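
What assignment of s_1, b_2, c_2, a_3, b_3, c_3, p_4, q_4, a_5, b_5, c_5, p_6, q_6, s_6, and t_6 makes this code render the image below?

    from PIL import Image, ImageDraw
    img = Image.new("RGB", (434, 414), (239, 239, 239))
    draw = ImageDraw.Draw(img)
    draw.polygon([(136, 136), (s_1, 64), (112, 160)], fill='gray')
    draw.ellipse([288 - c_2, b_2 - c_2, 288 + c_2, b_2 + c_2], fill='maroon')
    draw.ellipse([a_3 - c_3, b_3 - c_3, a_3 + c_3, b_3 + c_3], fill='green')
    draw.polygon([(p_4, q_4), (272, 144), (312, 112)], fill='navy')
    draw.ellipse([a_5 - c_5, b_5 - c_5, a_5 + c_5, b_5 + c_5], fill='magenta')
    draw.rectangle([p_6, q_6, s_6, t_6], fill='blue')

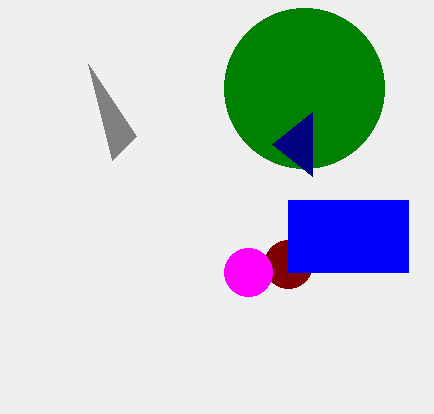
s_1 = 88
b_2 = 264
c_2 = 24
a_3 = 304
b_3 = 88
c_3 = 80
p_4 = 312
q_4 = 176
a_5 = 248
b_5 = 272
c_5 = 24
p_6 = 288
q_6 = 200
s_6 = 408
t_6 = 272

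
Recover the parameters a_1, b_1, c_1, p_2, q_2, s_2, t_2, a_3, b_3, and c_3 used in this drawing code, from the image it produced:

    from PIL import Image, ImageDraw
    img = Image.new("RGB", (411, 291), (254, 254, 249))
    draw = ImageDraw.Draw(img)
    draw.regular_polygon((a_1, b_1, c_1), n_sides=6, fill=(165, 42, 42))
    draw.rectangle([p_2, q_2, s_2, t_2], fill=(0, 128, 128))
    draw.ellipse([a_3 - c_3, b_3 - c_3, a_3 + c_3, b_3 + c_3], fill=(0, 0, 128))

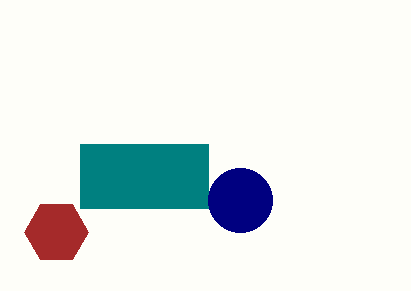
a_1 = 56, b_1 = 232, c_1 = 32, p_2 = 80, q_2 = 144, s_2 = 208, t_2 = 208, a_3 = 240, b_3 = 200, c_3 = 32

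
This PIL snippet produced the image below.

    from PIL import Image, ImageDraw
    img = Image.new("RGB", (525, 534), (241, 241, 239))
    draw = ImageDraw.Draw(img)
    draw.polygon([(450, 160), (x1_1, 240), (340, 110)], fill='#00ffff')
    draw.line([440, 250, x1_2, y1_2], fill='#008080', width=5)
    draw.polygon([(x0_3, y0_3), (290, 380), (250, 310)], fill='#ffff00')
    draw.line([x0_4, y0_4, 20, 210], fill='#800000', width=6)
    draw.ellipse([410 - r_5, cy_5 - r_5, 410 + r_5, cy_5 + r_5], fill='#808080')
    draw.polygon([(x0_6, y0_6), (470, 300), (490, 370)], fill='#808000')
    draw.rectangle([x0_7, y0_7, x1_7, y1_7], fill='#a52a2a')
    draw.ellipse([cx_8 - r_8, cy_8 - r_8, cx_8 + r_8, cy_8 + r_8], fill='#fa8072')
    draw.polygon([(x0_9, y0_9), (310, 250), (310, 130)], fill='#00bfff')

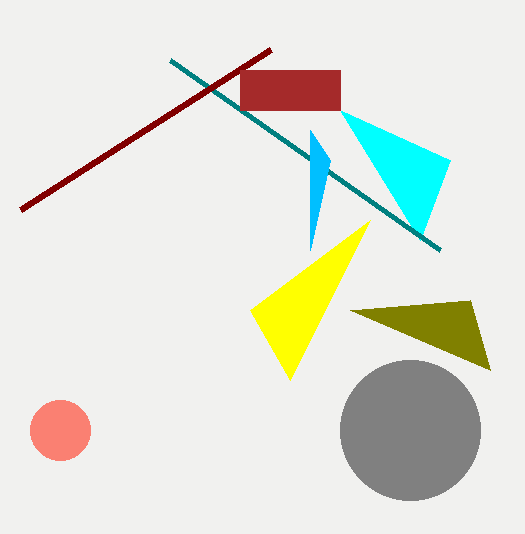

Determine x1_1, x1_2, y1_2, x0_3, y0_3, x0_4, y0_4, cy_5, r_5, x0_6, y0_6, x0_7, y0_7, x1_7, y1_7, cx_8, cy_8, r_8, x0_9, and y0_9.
x1_1 = 420, x1_2 = 170, y1_2 = 60, x0_3 = 370, y0_3 = 220, x0_4 = 270, y0_4 = 50, cy_5 = 430, r_5 = 70, x0_6 = 350, y0_6 = 310, x0_7 = 240, y0_7 = 70, x1_7 = 340, y1_7 = 110, cx_8 = 60, cy_8 = 430, r_8 = 30, x0_9 = 330, y0_9 = 160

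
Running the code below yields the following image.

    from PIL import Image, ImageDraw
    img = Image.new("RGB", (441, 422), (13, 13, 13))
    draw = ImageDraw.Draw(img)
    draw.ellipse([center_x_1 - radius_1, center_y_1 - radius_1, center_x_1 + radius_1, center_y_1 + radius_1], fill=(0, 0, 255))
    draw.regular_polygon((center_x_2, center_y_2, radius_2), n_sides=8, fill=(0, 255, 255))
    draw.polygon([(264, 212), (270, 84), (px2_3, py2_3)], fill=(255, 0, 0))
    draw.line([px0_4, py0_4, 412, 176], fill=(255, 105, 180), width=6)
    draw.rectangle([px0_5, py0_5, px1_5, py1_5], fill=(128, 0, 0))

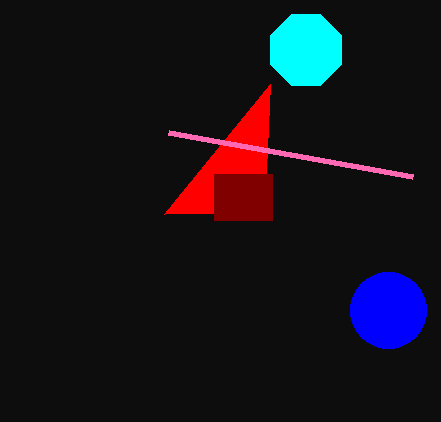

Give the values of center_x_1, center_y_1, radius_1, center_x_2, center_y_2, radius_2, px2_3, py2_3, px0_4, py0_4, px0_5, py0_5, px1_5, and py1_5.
center_x_1 = 388; center_y_1 = 310; radius_1 = 38; center_x_2 = 306; center_y_2 = 50; radius_2 = 38; px2_3 = 164; py2_3 = 214; px0_4 = 168; py0_4 = 132; px0_5 = 214; py0_5 = 174; px1_5 = 272; py1_5 = 220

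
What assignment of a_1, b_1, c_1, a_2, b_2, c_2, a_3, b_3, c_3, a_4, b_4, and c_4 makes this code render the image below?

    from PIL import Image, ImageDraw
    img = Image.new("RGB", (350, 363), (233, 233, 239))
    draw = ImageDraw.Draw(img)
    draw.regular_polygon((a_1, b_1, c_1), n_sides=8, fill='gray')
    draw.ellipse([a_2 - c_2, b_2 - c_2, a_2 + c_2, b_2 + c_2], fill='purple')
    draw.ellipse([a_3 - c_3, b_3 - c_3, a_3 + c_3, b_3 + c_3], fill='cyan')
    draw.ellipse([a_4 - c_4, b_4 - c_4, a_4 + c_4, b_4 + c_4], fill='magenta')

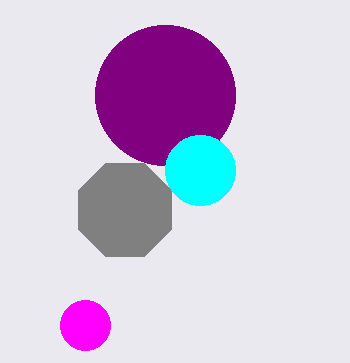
a_1 = 125; b_1 = 210; c_1 = 50; a_2 = 165; b_2 = 95; c_2 = 70; a_3 = 200; b_3 = 170; c_3 = 35; a_4 = 85; b_4 = 325; c_4 = 25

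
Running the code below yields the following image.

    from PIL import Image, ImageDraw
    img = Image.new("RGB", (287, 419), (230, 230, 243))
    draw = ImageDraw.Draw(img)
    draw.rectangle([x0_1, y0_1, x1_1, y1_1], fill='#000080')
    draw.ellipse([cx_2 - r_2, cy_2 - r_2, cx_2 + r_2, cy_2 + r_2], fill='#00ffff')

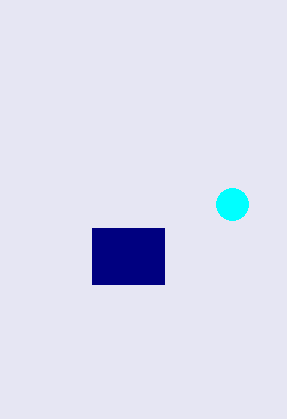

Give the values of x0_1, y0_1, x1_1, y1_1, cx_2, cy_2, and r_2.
x0_1 = 92
y0_1 = 228
x1_1 = 164
y1_1 = 284
cx_2 = 232
cy_2 = 204
r_2 = 16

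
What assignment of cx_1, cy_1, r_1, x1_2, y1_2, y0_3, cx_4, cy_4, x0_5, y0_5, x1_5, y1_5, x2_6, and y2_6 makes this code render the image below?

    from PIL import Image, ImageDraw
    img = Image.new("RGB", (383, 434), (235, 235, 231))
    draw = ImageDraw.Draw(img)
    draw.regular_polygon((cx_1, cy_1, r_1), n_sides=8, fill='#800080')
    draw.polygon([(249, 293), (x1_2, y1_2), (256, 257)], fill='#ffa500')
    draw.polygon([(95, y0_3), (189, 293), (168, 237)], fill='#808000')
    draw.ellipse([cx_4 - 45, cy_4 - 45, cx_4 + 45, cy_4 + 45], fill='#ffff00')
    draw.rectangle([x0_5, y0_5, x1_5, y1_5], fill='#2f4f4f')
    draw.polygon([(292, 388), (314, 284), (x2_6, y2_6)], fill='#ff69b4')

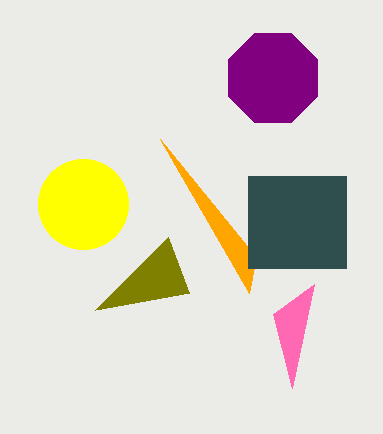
cx_1 = 273
cy_1 = 78
r_1 = 48
x1_2 = 160
y1_2 = 139
y0_3 = 310
cx_4 = 83
cy_4 = 204
x0_5 = 248
y0_5 = 176
x1_5 = 346
y1_5 = 268
x2_6 = 273
y2_6 = 314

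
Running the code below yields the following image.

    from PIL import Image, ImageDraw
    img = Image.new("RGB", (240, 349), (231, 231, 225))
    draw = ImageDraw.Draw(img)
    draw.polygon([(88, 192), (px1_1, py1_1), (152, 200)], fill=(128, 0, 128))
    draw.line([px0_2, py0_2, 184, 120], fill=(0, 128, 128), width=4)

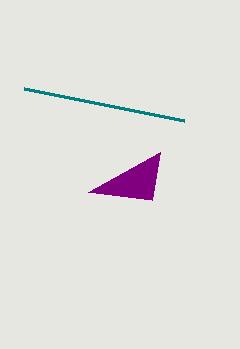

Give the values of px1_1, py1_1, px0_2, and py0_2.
px1_1 = 160
py1_1 = 152
px0_2 = 24
py0_2 = 88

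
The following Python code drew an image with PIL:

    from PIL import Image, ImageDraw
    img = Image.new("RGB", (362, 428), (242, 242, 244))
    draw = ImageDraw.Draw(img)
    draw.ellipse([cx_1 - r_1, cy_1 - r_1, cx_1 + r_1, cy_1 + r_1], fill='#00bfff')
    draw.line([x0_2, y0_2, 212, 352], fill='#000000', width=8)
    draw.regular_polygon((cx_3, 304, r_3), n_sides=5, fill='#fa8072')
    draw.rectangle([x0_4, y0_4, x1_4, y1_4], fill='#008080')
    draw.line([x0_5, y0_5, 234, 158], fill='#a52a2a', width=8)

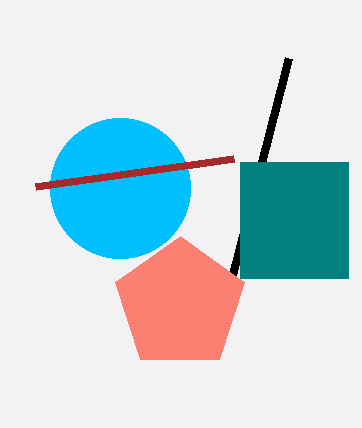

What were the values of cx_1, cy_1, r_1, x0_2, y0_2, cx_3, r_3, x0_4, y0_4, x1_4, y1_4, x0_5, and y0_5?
cx_1 = 120, cy_1 = 188, r_1 = 70, x0_2 = 288, y0_2 = 58, cx_3 = 180, r_3 = 68, x0_4 = 240, y0_4 = 162, x1_4 = 348, y1_4 = 278, x0_5 = 36, y0_5 = 186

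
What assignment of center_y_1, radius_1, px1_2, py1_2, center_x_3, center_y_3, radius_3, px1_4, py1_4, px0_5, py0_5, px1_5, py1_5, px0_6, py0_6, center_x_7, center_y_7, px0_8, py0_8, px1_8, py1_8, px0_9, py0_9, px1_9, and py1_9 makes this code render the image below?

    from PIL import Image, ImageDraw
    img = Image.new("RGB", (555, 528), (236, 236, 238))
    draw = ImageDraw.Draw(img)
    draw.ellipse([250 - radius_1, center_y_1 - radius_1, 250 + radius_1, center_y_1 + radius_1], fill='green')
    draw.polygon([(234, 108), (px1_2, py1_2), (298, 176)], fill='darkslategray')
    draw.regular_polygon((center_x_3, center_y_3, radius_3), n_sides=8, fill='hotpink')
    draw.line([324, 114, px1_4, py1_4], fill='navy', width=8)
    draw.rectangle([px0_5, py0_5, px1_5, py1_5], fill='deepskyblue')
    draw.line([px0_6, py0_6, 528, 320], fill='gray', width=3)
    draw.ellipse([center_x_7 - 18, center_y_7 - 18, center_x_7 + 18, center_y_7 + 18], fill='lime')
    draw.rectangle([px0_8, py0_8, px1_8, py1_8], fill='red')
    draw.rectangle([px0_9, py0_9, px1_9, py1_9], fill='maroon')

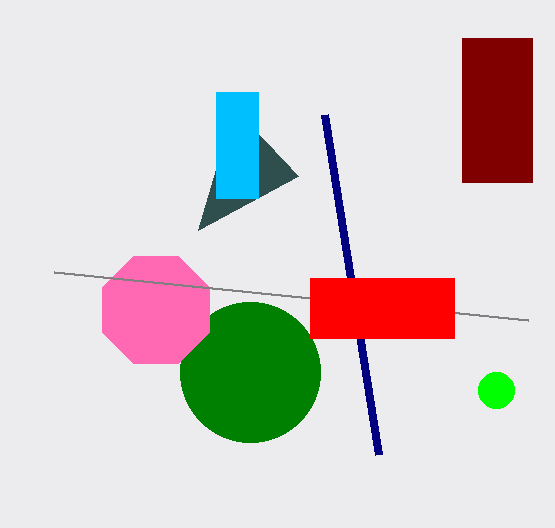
center_y_1 = 372; radius_1 = 70; px1_2 = 198; py1_2 = 230; center_x_3 = 156; center_y_3 = 310; radius_3 = 58; px1_4 = 378; py1_4 = 454; px0_5 = 216; py0_5 = 92; px1_5 = 258; py1_5 = 198; px0_6 = 54; py0_6 = 272; center_x_7 = 496; center_y_7 = 390; px0_8 = 310; py0_8 = 278; px1_8 = 454; py1_8 = 338; px0_9 = 462; py0_9 = 38; px1_9 = 532; py1_9 = 182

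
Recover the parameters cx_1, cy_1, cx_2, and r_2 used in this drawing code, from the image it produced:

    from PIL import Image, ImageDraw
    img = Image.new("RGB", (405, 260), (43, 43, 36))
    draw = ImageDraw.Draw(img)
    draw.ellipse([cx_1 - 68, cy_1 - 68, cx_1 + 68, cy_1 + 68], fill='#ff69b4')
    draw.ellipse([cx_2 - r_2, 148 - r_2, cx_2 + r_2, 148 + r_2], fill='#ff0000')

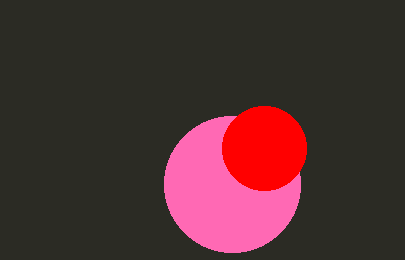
cx_1 = 232
cy_1 = 184
cx_2 = 264
r_2 = 42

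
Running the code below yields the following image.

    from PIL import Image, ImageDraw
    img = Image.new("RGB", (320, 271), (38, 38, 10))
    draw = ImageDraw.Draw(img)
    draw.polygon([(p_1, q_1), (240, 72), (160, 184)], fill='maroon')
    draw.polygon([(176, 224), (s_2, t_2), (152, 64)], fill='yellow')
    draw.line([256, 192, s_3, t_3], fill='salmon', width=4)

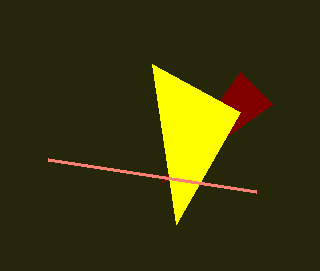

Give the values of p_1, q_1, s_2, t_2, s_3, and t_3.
p_1 = 272; q_1 = 104; s_2 = 240; t_2 = 112; s_3 = 48; t_3 = 160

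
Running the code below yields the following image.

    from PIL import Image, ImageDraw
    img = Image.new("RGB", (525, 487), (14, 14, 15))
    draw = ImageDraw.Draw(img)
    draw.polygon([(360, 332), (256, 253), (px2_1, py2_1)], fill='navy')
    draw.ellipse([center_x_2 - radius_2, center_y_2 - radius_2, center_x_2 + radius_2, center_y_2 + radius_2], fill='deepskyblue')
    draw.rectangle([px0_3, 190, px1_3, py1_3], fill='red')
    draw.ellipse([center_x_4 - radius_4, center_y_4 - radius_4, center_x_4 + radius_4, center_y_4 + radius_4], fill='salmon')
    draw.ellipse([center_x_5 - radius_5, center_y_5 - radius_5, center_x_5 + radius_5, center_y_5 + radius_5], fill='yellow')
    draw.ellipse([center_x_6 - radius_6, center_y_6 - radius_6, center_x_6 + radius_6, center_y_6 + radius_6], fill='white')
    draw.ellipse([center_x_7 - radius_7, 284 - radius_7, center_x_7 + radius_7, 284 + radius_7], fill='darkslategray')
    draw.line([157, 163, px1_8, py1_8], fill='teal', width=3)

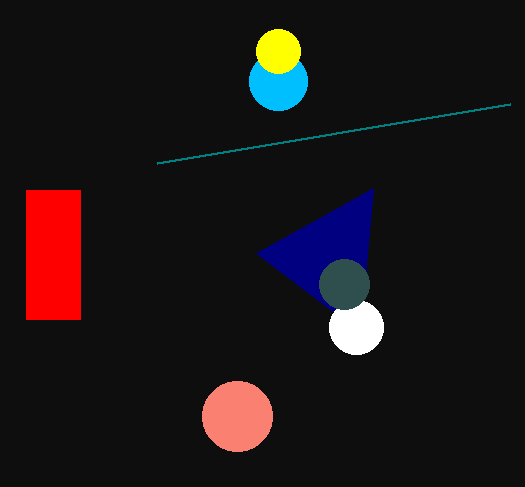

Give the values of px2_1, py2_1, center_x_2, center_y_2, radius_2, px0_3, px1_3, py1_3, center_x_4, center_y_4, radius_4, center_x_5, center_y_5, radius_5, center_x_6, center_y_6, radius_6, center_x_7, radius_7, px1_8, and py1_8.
px2_1 = 373; py2_1 = 188; center_x_2 = 278; center_y_2 = 81; radius_2 = 29; px0_3 = 26; px1_3 = 80; py1_3 = 319; center_x_4 = 237; center_y_4 = 416; radius_4 = 35; center_x_5 = 278; center_y_5 = 51; radius_5 = 22; center_x_6 = 356; center_y_6 = 327; radius_6 = 27; center_x_7 = 344; radius_7 = 25; px1_8 = 510; py1_8 = 104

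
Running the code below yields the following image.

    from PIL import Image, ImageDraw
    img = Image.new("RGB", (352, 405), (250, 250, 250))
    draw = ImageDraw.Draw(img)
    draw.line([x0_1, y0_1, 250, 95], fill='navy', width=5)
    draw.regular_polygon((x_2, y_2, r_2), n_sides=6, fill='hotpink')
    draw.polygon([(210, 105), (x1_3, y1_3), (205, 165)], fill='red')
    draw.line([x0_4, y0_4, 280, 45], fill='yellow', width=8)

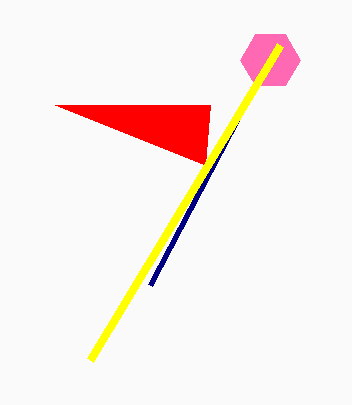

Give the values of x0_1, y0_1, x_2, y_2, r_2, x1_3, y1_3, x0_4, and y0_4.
x0_1 = 150; y0_1 = 285; x_2 = 270; y_2 = 60; r_2 = 30; x1_3 = 55; y1_3 = 105; x0_4 = 90; y0_4 = 360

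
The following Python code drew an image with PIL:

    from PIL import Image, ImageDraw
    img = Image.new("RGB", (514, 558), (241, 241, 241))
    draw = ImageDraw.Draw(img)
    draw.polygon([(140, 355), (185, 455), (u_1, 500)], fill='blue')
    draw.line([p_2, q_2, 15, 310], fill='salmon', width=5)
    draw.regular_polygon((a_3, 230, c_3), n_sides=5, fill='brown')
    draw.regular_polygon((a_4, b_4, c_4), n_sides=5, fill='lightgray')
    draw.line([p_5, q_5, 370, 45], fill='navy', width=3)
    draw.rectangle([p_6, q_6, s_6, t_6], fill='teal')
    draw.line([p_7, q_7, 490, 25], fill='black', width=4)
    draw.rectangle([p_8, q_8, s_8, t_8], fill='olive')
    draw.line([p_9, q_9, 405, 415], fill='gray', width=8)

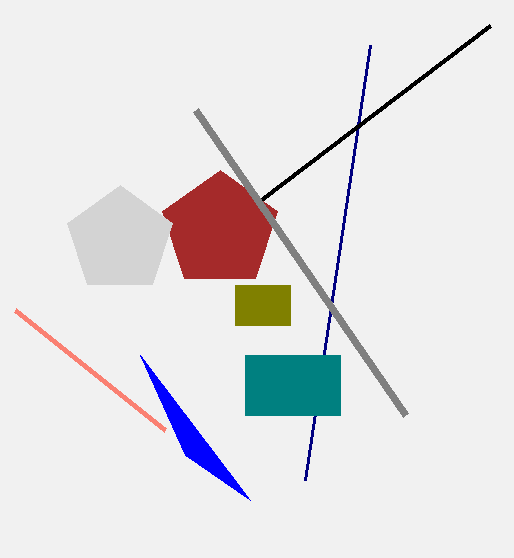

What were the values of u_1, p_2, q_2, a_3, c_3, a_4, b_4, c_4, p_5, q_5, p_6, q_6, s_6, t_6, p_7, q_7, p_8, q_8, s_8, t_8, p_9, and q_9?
u_1 = 250
p_2 = 165
q_2 = 430
a_3 = 220
c_3 = 60
a_4 = 120
b_4 = 240
c_4 = 55
p_5 = 305
q_5 = 480
p_6 = 245
q_6 = 355
s_6 = 340
t_6 = 415
p_7 = 260
q_7 = 200
p_8 = 235
q_8 = 285
s_8 = 290
t_8 = 325
p_9 = 195
q_9 = 110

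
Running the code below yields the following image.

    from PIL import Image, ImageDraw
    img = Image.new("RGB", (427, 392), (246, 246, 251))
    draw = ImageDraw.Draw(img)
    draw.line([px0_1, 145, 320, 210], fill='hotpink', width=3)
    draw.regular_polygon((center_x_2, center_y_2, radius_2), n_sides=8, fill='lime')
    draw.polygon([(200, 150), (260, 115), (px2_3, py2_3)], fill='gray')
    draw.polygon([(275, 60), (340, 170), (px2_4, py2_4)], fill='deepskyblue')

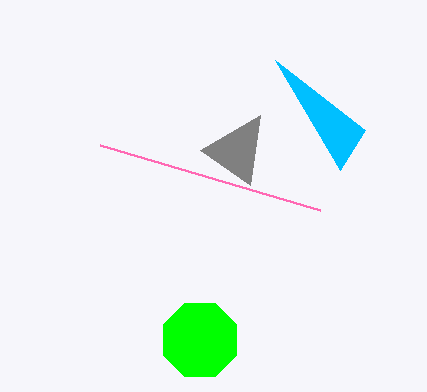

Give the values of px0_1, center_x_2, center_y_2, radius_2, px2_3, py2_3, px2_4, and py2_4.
px0_1 = 100, center_x_2 = 200, center_y_2 = 340, radius_2 = 40, px2_3 = 250, py2_3 = 185, px2_4 = 365, py2_4 = 130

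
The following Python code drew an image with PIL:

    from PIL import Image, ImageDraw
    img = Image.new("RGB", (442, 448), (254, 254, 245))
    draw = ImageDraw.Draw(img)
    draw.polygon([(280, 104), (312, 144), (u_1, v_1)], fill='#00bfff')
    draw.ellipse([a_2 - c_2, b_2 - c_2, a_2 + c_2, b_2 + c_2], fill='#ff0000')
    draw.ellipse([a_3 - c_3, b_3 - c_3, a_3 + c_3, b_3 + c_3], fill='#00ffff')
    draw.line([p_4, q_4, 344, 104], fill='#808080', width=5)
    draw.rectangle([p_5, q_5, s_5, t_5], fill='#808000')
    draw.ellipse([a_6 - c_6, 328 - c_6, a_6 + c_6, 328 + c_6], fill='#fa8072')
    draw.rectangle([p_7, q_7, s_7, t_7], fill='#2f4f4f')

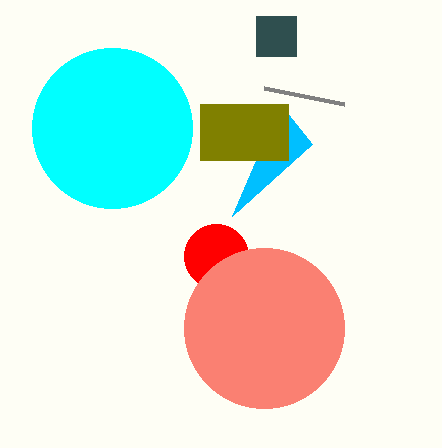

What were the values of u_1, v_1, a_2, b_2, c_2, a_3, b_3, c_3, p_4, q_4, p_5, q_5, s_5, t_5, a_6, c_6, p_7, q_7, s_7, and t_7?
u_1 = 232
v_1 = 216
a_2 = 216
b_2 = 256
c_2 = 32
a_3 = 112
b_3 = 128
c_3 = 80
p_4 = 264
q_4 = 88
p_5 = 200
q_5 = 104
s_5 = 288
t_5 = 160
a_6 = 264
c_6 = 80
p_7 = 256
q_7 = 16
s_7 = 296
t_7 = 56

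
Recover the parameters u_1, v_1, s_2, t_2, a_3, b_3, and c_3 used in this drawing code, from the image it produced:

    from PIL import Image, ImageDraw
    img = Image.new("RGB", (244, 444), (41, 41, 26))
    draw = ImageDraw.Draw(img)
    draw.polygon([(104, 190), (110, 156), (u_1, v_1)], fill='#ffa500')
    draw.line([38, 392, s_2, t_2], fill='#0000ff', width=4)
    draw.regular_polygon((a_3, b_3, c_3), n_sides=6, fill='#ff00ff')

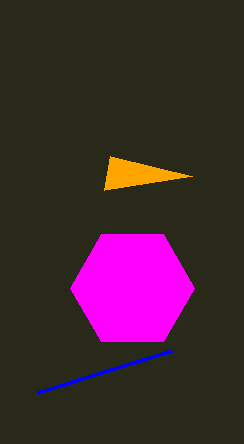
u_1 = 192
v_1 = 176
s_2 = 172
t_2 = 350
a_3 = 132
b_3 = 288
c_3 = 62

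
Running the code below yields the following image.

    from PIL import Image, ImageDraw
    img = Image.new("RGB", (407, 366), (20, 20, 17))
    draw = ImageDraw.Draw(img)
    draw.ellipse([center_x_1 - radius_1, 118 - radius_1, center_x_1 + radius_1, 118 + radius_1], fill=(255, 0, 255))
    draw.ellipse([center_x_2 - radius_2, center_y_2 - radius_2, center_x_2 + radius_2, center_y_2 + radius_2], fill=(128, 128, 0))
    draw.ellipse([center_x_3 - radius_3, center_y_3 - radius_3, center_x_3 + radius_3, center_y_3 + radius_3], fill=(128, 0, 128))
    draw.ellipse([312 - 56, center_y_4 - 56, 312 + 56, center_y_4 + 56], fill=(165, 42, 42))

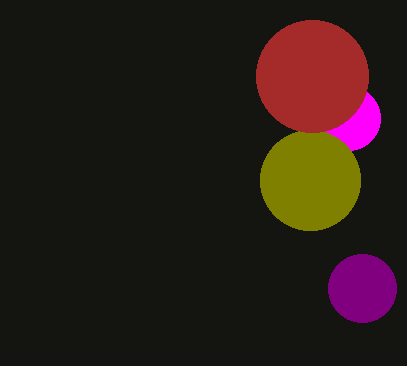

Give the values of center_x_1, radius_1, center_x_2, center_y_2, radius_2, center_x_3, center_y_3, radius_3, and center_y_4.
center_x_1 = 348, radius_1 = 32, center_x_2 = 310, center_y_2 = 180, radius_2 = 50, center_x_3 = 362, center_y_3 = 288, radius_3 = 34, center_y_4 = 76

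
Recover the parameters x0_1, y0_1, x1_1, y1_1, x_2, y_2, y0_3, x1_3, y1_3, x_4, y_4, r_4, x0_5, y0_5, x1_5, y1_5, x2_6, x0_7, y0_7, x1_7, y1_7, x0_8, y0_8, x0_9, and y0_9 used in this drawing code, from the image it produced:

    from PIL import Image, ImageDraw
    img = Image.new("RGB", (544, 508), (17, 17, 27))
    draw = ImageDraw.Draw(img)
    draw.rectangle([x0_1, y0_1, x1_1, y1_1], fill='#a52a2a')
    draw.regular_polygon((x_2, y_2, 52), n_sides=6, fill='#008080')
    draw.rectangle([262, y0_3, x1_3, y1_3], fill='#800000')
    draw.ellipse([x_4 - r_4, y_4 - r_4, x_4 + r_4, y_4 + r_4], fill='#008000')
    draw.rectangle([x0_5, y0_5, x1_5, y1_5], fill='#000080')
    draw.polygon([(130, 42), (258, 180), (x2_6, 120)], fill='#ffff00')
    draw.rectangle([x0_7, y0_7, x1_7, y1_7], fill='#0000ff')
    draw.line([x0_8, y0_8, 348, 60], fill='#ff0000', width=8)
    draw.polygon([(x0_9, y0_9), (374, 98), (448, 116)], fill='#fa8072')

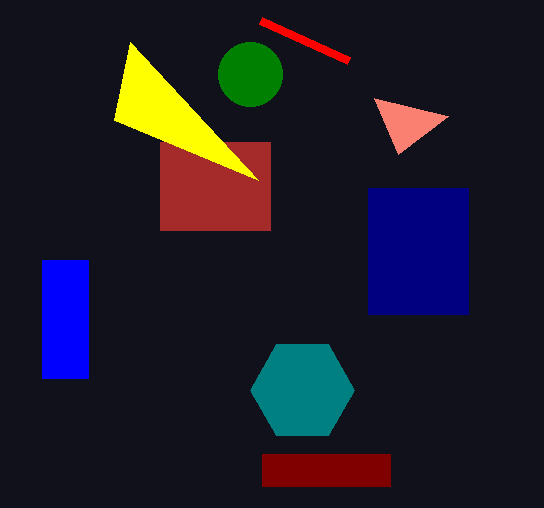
x0_1 = 160
y0_1 = 142
x1_1 = 270
y1_1 = 230
x_2 = 302
y_2 = 390
y0_3 = 454
x1_3 = 390
y1_3 = 486
x_4 = 250
y_4 = 74
r_4 = 32
x0_5 = 368
y0_5 = 188
x1_5 = 468
y1_5 = 314
x2_6 = 114
x0_7 = 42
y0_7 = 260
x1_7 = 88
y1_7 = 378
x0_8 = 260
y0_8 = 20
x0_9 = 398
y0_9 = 154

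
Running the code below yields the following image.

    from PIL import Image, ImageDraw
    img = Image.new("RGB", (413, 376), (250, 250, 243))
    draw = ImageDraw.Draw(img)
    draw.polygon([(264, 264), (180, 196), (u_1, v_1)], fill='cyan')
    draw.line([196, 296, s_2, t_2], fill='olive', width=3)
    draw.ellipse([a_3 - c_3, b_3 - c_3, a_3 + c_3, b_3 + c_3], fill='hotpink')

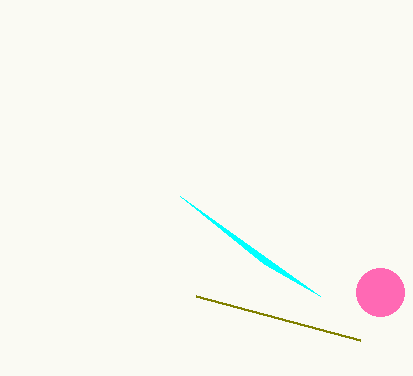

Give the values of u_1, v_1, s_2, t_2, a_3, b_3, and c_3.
u_1 = 320; v_1 = 296; s_2 = 360; t_2 = 340; a_3 = 380; b_3 = 292; c_3 = 24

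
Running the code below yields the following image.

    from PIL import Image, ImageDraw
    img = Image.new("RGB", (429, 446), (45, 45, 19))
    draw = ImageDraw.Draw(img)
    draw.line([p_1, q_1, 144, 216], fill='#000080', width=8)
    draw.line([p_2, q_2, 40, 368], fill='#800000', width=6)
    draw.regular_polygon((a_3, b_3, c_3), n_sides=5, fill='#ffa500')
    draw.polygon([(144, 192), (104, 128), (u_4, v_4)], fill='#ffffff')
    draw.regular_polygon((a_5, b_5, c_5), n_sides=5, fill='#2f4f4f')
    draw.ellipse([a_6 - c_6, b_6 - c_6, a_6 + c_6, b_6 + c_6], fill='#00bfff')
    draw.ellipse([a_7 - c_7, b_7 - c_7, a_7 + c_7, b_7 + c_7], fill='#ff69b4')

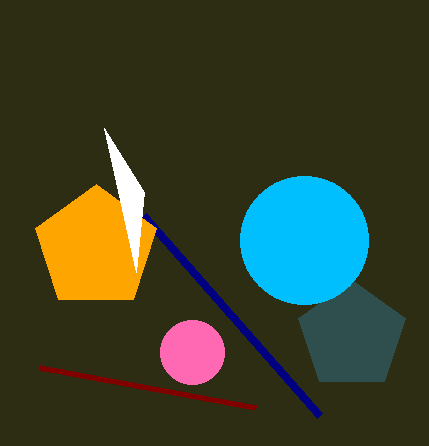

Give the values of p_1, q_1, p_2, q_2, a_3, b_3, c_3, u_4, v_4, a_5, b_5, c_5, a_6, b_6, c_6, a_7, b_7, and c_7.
p_1 = 320, q_1 = 416, p_2 = 256, q_2 = 408, a_3 = 96, b_3 = 248, c_3 = 64, u_4 = 136, v_4 = 272, a_5 = 352, b_5 = 336, c_5 = 56, a_6 = 304, b_6 = 240, c_6 = 64, a_7 = 192, b_7 = 352, c_7 = 32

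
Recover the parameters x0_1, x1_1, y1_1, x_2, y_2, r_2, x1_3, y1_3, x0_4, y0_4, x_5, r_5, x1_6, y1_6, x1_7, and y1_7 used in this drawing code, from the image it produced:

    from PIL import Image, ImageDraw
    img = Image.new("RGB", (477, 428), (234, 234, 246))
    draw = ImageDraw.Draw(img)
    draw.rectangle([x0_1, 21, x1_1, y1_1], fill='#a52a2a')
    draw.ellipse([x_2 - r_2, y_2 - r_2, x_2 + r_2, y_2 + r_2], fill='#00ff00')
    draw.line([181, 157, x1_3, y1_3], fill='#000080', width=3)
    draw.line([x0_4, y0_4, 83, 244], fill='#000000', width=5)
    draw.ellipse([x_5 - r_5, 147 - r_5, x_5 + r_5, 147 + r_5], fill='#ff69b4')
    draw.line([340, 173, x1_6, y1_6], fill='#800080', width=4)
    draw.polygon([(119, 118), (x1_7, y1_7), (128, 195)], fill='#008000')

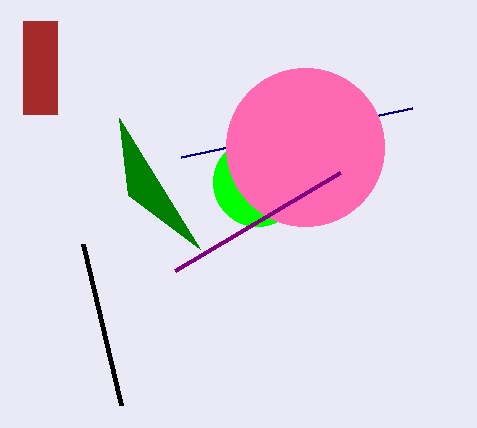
x0_1 = 23
x1_1 = 57
y1_1 = 114
x_2 = 257
y_2 = 182
r_2 = 44
x1_3 = 412
y1_3 = 108
x0_4 = 121
y0_4 = 405
x_5 = 305
r_5 = 79
x1_6 = 175
y1_6 = 271
x1_7 = 200
y1_7 = 249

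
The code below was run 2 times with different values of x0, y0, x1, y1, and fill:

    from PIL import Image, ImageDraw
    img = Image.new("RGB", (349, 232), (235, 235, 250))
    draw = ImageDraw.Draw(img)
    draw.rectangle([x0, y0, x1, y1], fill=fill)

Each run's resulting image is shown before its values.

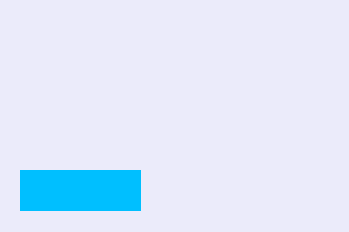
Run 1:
x0 = 20, y0 = 170, x1 = 140, y1 = 210, fill = 'deepskyblue'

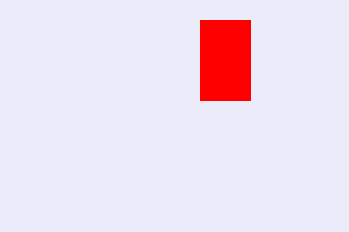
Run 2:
x0 = 200; y0 = 20; x1 = 250; y1 = 100; fill = 'red'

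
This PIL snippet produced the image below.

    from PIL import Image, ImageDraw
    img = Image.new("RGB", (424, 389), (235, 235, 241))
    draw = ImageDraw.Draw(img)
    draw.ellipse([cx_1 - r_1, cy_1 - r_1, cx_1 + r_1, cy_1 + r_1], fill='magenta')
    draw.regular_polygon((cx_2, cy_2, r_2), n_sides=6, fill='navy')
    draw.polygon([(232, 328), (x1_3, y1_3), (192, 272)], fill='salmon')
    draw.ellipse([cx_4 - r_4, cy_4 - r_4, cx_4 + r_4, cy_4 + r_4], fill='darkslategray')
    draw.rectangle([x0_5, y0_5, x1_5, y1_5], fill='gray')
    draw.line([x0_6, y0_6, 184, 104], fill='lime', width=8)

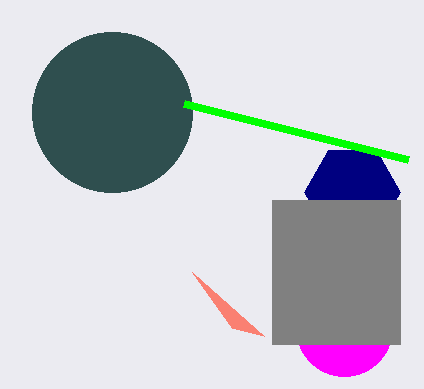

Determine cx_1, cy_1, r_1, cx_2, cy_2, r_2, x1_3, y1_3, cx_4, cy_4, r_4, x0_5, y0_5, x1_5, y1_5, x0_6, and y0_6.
cx_1 = 344
cy_1 = 328
r_1 = 48
cx_2 = 352
cy_2 = 192
r_2 = 48
x1_3 = 264
y1_3 = 336
cx_4 = 112
cy_4 = 112
r_4 = 80
x0_5 = 272
y0_5 = 200
x1_5 = 400
y1_5 = 344
x0_6 = 408
y0_6 = 160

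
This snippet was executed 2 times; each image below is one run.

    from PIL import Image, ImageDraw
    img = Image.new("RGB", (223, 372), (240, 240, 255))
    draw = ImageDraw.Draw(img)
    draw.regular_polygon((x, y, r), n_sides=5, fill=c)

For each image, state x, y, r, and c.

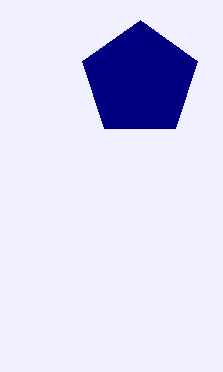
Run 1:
x = 140, y = 80, r = 60, c = 'navy'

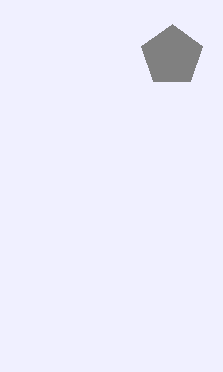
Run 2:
x = 172; y = 56; r = 32; c = 'gray'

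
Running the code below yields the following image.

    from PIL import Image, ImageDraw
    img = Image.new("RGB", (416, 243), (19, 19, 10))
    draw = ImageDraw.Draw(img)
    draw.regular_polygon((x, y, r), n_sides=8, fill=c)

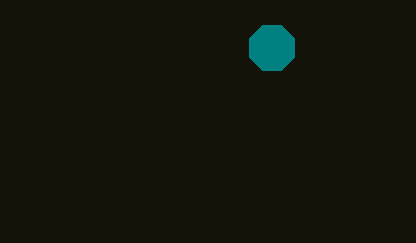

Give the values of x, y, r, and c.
x = 272, y = 48, r = 24, c = 'teal'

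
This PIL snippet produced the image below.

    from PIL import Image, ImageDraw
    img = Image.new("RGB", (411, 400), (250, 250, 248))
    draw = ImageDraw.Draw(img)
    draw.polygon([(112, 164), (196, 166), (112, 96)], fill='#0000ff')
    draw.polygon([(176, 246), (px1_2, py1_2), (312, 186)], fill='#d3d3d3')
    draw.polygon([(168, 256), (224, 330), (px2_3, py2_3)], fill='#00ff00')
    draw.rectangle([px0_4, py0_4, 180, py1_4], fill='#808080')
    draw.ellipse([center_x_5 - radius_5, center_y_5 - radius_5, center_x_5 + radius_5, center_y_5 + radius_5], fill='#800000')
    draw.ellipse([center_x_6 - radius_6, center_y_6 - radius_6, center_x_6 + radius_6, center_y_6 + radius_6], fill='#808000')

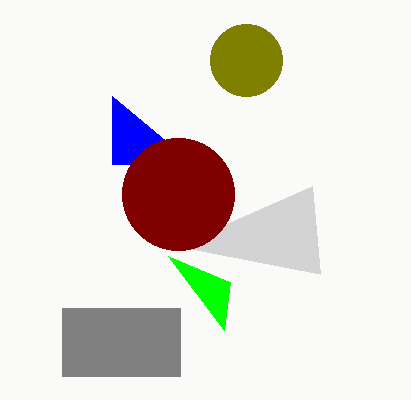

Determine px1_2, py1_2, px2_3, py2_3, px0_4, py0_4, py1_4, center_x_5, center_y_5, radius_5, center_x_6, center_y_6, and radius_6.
px1_2 = 320, py1_2 = 274, px2_3 = 230, py2_3 = 282, px0_4 = 62, py0_4 = 308, py1_4 = 376, center_x_5 = 178, center_y_5 = 194, radius_5 = 56, center_x_6 = 246, center_y_6 = 60, radius_6 = 36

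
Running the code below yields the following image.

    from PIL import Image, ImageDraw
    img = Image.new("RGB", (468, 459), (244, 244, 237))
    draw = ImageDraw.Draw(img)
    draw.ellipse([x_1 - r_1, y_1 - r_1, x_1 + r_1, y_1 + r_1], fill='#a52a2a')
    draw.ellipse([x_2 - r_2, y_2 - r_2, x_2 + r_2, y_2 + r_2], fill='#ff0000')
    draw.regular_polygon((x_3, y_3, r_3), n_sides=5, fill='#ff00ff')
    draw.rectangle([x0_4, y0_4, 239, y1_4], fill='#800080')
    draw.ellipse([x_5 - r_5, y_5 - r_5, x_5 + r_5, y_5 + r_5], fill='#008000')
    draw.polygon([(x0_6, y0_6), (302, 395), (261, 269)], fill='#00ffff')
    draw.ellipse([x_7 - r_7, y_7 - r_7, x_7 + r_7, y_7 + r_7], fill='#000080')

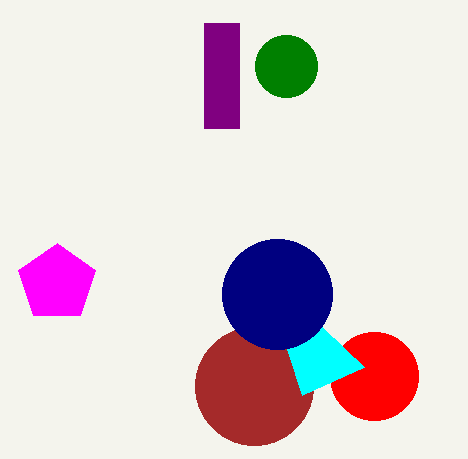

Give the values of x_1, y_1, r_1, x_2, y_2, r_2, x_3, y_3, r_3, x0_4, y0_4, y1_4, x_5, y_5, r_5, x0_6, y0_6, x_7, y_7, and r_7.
x_1 = 254
y_1 = 386
r_1 = 59
x_2 = 374
y_2 = 376
r_2 = 44
x_3 = 57
y_3 = 283
r_3 = 40
x0_4 = 204
y0_4 = 23
y1_4 = 128
x_5 = 286
y_5 = 66
r_5 = 31
x0_6 = 364
y0_6 = 367
x_7 = 277
y_7 = 294
r_7 = 55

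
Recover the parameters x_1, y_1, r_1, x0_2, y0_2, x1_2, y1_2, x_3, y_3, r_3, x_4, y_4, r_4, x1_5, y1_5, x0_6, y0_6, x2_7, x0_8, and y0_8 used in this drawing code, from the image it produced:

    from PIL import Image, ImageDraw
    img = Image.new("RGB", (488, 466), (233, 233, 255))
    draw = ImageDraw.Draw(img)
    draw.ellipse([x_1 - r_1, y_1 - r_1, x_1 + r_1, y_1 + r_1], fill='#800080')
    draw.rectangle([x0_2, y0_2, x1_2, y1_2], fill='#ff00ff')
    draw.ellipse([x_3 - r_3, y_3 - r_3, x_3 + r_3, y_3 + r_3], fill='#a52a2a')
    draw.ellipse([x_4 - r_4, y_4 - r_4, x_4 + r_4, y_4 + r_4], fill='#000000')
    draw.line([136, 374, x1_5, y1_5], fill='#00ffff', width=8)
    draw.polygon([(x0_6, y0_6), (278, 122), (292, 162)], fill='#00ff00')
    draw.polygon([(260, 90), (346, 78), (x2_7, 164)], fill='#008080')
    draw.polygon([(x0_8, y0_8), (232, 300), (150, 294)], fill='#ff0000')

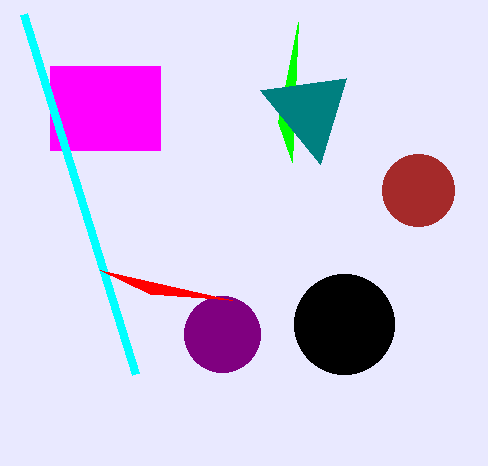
x_1 = 222; y_1 = 334; r_1 = 38; x0_2 = 50; y0_2 = 66; x1_2 = 160; y1_2 = 150; x_3 = 418; y_3 = 190; r_3 = 36; x_4 = 344; y_4 = 324; r_4 = 50; x1_5 = 24; y1_5 = 14; x0_6 = 298; y0_6 = 22; x2_7 = 320; x0_8 = 100; y0_8 = 270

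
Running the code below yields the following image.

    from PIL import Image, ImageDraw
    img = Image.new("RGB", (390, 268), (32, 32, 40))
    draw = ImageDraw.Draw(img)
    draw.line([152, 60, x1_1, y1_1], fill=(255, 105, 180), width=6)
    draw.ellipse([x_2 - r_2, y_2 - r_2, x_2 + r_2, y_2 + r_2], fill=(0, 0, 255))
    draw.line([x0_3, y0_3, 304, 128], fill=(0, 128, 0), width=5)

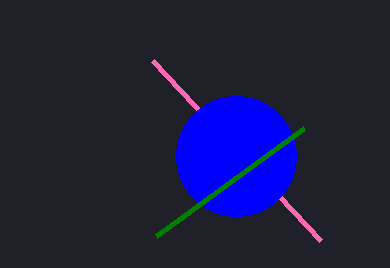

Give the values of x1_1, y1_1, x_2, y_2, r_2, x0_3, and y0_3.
x1_1 = 320, y1_1 = 240, x_2 = 236, y_2 = 156, r_2 = 60, x0_3 = 156, y0_3 = 236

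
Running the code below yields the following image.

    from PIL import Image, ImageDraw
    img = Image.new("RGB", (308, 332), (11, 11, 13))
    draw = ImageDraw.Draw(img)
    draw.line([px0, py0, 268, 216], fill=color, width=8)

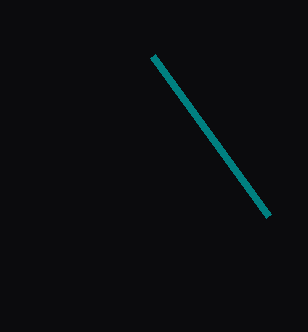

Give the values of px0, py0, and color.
px0 = 152; py0 = 56; color = 'teal'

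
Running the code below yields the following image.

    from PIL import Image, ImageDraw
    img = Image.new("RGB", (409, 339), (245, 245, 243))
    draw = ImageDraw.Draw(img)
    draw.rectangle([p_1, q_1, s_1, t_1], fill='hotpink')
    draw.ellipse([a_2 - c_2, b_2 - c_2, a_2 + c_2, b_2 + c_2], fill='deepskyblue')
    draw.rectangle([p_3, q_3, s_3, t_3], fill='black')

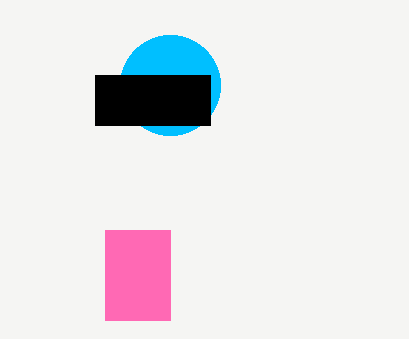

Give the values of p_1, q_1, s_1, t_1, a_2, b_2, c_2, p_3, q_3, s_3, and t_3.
p_1 = 105; q_1 = 230; s_1 = 170; t_1 = 320; a_2 = 170; b_2 = 85; c_2 = 50; p_3 = 95; q_3 = 75; s_3 = 210; t_3 = 125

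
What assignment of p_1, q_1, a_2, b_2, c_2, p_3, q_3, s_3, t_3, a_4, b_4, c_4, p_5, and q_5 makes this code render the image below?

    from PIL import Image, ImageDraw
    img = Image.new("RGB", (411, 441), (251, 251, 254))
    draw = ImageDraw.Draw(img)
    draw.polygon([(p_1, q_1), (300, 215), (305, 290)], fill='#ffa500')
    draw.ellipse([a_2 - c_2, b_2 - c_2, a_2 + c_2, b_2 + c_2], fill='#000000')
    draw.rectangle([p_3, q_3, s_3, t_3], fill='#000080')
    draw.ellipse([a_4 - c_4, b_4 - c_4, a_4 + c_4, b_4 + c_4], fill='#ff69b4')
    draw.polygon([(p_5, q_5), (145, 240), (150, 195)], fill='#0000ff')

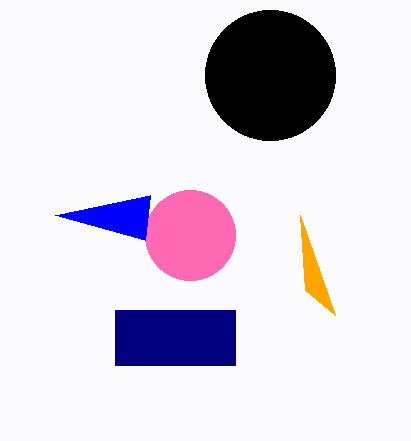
p_1 = 335
q_1 = 315
a_2 = 270
b_2 = 75
c_2 = 65
p_3 = 115
q_3 = 310
s_3 = 235
t_3 = 365
a_4 = 190
b_4 = 235
c_4 = 45
p_5 = 55
q_5 = 215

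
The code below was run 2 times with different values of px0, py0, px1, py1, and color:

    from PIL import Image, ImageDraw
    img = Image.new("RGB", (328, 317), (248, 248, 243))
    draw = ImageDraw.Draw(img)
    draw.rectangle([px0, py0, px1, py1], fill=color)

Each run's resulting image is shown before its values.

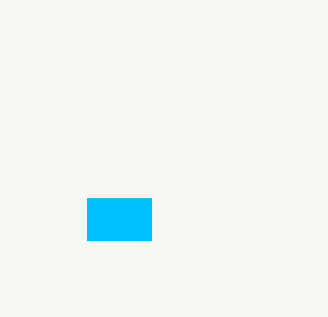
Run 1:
px0 = 87; py0 = 198; px1 = 151; py1 = 240; color = 'deepskyblue'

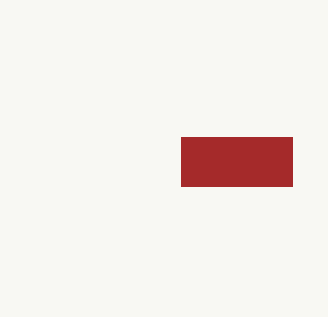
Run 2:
px0 = 181, py0 = 137, px1 = 292, py1 = 186, color = 'brown'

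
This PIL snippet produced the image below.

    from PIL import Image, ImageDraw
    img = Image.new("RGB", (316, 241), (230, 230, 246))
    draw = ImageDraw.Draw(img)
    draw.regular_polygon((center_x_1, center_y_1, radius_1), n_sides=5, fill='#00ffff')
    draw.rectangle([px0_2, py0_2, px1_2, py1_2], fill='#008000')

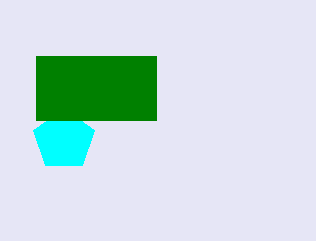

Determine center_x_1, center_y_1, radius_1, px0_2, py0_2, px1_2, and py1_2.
center_x_1 = 64
center_y_1 = 140
radius_1 = 32
px0_2 = 36
py0_2 = 56
px1_2 = 156
py1_2 = 120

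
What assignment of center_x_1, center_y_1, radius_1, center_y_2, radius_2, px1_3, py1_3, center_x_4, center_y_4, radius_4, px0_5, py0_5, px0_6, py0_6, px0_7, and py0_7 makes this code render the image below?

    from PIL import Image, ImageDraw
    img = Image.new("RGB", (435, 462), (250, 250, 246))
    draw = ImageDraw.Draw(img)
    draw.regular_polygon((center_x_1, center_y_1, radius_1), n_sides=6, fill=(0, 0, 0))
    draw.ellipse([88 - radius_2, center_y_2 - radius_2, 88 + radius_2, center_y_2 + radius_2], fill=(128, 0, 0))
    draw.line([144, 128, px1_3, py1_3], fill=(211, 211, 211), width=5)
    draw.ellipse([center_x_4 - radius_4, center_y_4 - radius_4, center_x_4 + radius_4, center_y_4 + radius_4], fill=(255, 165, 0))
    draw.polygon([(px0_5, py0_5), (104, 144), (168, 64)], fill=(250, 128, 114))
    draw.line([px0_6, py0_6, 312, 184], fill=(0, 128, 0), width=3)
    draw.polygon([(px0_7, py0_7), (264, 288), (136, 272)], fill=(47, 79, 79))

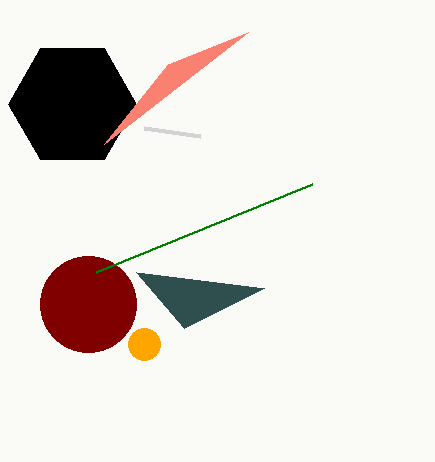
center_x_1 = 72
center_y_1 = 104
radius_1 = 64
center_y_2 = 304
radius_2 = 48
px1_3 = 200
py1_3 = 136
center_x_4 = 144
center_y_4 = 344
radius_4 = 16
px0_5 = 248
py0_5 = 32
px0_6 = 96
py0_6 = 272
px0_7 = 184
py0_7 = 328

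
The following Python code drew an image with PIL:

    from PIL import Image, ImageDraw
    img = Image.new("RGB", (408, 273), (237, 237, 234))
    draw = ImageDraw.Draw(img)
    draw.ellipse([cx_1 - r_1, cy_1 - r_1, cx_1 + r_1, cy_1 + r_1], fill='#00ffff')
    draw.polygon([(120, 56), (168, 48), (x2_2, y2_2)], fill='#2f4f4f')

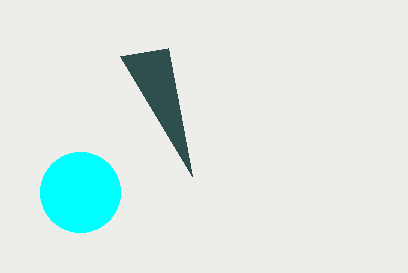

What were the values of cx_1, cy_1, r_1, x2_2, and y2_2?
cx_1 = 80, cy_1 = 192, r_1 = 40, x2_2 = 192, y2_2 = 176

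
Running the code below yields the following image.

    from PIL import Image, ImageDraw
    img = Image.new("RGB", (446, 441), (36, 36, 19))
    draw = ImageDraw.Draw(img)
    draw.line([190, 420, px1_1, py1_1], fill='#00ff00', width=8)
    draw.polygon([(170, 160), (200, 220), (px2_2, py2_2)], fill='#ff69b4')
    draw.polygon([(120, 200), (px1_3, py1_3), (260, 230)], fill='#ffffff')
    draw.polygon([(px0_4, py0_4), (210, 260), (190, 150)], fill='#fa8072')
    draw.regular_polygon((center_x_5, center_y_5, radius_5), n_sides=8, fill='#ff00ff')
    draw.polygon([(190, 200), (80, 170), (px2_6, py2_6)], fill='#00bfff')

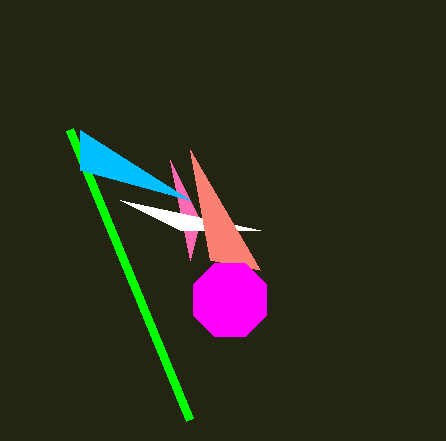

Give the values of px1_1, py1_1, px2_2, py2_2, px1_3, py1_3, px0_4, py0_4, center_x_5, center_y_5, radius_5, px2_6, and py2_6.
px1_1 = 70; py1_1 = 130; px2_2 = 190; py2_2 = 260; px1_3 = 180; py1_3 = 230; px0_4 = 260; py0_4 = 270; center_x_5 = 230; center_y_5 = 300; radius_5 = 40; px2_6 = 80; py2_6 = 130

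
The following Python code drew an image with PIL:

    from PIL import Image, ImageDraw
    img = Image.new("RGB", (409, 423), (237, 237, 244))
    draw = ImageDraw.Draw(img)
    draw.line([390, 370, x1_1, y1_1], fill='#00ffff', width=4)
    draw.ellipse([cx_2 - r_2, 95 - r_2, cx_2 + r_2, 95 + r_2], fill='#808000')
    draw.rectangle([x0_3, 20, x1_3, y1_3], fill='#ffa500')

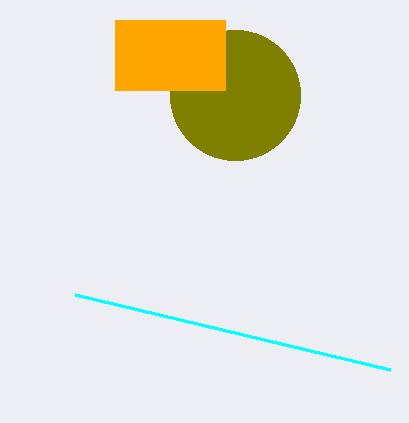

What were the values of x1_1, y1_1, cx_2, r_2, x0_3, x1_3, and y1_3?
x1_1 = 75
y1_1 = 295
cx_2 = 235
r_2 = 65
x0_3 = 115
x1_3 = 225
y1_3 = 90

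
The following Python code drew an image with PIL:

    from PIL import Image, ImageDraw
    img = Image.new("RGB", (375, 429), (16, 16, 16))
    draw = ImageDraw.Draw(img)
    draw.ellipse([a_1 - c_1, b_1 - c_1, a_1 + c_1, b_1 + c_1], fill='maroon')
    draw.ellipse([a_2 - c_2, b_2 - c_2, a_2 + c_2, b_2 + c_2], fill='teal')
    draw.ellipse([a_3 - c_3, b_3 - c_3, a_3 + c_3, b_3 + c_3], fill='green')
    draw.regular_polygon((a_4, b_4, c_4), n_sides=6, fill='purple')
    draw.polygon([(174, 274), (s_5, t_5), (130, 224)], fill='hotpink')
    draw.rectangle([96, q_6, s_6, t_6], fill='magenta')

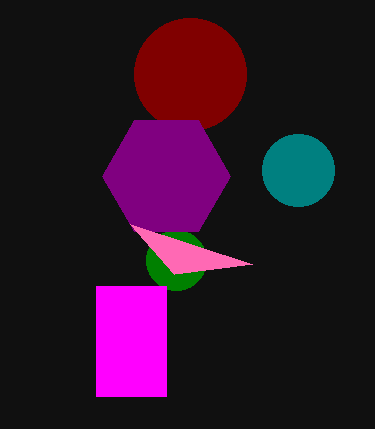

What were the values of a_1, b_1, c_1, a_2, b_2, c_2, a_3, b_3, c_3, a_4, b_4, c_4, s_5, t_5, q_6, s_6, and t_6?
a_1 = 190
b_1 = 74
c_1 = 56
a_2 = 298
b_2 = 170
c_2 = 36
a_3 = 176
b_3 = 260
c_3 = 30
a_4 = 166
b_4 = 176
c_4 = 64
s_5 = 252
t_5 = 264
q_6 = 286
s_6 = 166
t_6 = 396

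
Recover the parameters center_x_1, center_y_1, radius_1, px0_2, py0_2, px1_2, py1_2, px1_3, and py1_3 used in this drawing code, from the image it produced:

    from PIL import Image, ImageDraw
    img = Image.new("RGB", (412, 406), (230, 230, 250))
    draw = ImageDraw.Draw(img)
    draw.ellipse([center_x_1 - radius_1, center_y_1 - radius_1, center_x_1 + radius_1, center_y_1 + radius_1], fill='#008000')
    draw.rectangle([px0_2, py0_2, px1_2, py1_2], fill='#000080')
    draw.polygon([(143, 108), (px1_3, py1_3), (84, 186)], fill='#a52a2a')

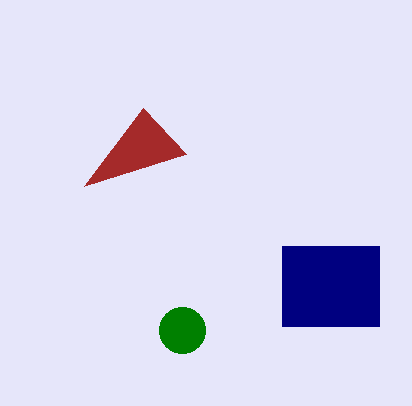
center_x_1 = 182; center_y_1 = 330; radius_1 = 23; px0_2 = 282; py0_2 = 246; px1_2 = 379; py1_2 = 326; px1_3 = 186; py1_3 = 154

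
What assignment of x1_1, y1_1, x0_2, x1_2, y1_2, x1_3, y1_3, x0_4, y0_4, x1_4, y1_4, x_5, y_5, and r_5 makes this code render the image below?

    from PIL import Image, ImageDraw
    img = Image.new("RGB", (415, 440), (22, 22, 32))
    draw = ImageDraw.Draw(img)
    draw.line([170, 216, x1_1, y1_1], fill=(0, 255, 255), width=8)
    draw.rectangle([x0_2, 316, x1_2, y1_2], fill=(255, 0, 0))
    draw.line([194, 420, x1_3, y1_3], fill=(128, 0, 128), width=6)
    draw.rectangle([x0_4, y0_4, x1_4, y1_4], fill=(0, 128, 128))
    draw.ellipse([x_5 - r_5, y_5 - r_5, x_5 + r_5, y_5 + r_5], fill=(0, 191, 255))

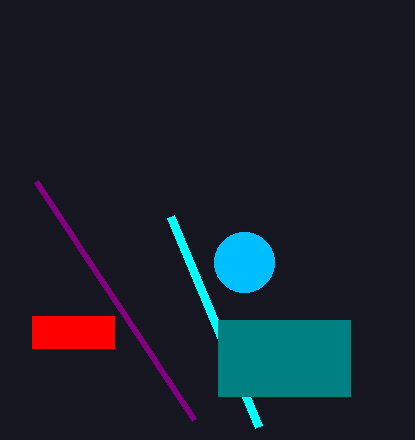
x1_1 = 258, y1_1 = 426, x0_2 = 32, x1_2 = 114, y1_2 = 348, x1_3 = 36, y1_3 = 182, x0_4 = 218, y0_4 = 320, x1_4 = 350, y1_4 = 396, x_5 = 244, y_5 = 262, r_5 = 30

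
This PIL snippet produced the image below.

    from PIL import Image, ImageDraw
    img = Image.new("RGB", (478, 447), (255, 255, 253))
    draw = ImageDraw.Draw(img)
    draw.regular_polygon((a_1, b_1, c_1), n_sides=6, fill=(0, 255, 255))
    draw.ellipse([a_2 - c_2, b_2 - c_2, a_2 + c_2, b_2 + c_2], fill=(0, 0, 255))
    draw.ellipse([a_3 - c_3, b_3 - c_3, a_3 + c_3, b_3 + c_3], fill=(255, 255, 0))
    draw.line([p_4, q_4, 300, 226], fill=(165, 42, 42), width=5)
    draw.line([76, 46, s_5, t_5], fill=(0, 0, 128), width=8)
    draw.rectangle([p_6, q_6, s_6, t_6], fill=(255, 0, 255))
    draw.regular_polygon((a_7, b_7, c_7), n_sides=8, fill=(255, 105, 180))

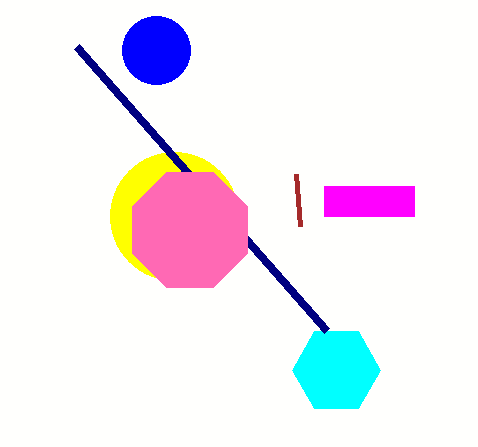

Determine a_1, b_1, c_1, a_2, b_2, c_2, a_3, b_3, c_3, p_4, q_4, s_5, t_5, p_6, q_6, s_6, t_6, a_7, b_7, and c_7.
a_1 = 336
b_1 = 370
c_1 = 44
a_2 = 156
b_2 = 50
c_2 = 34
a_3 = 174
b_3 = 216
c_3 = 64
p_4 = 296
q_4 = 174
s_5 = 326
t_5 = 330
p_6 = 324
q_6 = 186
s_6 = 414
t_6 = 216
a_7 = 190
b_7 = 230
c_7 = 62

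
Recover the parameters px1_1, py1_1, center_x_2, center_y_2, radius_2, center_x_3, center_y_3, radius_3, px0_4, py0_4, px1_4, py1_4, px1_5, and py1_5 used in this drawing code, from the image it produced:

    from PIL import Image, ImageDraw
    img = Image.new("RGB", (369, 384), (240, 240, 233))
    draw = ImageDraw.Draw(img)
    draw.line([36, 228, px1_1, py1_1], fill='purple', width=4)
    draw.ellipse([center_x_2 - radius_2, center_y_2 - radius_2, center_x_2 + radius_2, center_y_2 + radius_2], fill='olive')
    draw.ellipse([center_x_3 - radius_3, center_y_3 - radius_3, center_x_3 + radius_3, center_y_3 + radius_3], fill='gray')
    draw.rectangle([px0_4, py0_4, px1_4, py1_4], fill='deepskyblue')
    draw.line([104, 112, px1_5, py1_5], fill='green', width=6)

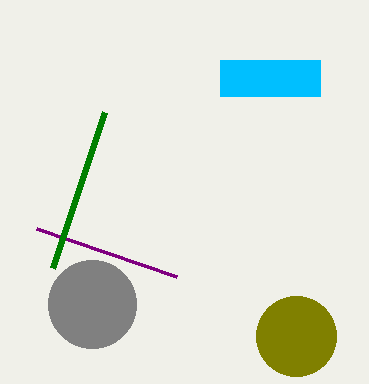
px1_1 = 176; py1_1 = 276; center_x_2 = 296; center_y_2 = 336; radius_2 = 40; center_x_3 = 92; center_y_3 = 304; radius_3 = 44; px0_4 = 220; py0_4 = 60; px1_4 = 320; py1_4 = 96; px1_5 = 52; py1_5 = 268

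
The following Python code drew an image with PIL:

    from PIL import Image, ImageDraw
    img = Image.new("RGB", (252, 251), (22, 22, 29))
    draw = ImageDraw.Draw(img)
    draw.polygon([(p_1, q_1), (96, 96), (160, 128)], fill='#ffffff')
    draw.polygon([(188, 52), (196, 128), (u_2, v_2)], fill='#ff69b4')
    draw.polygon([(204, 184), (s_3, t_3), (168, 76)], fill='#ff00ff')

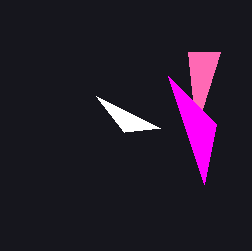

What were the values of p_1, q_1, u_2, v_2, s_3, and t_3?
p_1 = 124
q_1 = 132
u_2 = 220
v_2 = 52
s_3 = 216
t_3 = 124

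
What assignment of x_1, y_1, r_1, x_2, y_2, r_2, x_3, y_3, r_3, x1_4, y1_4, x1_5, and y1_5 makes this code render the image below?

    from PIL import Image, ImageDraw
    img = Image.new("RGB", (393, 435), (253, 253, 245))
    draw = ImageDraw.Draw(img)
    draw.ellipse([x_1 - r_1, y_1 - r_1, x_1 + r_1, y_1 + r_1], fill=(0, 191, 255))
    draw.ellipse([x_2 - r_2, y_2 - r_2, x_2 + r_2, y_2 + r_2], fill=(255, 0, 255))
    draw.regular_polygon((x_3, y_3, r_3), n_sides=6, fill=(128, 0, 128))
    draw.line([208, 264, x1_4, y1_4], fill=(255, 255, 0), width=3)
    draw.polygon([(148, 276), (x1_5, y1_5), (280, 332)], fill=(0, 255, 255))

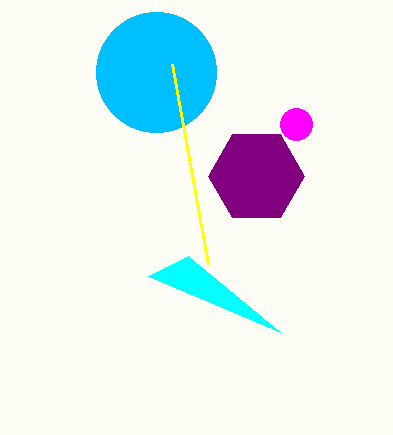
x_1 = 156; y_1 = 72; r_1 = 60; x_2 = 296; y_2 = 124; r_2 = 16; x_3 = 256; y_3 = 176; r_3 = 48; x1_4 = 172; y1_4 = 64; x1_5 = 188; y1_5 = 256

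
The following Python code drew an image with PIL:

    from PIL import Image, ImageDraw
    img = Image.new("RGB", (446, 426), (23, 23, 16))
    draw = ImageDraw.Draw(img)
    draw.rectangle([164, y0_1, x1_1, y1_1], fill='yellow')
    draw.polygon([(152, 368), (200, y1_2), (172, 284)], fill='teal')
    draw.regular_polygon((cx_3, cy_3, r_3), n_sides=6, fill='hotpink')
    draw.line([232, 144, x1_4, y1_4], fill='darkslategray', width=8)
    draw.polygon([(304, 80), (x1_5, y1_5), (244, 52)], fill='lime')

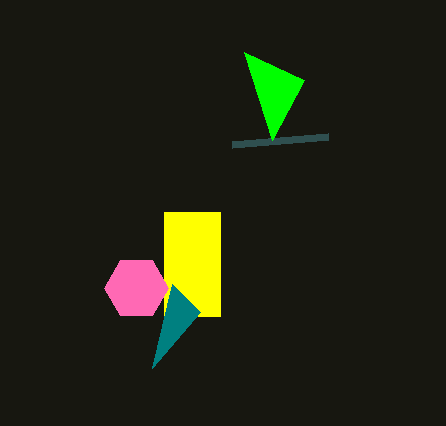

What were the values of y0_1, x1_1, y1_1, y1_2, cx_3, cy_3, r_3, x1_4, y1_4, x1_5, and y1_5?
y0_1 = 212, x1_1 = 220, y1_1 = 316, y1_2 = 312, cx_3 = 136, cy_3 = 288, r_3 = 32, x1_4 = 328, y1_4 = 136, x1_5 = 272, y1_5 = 140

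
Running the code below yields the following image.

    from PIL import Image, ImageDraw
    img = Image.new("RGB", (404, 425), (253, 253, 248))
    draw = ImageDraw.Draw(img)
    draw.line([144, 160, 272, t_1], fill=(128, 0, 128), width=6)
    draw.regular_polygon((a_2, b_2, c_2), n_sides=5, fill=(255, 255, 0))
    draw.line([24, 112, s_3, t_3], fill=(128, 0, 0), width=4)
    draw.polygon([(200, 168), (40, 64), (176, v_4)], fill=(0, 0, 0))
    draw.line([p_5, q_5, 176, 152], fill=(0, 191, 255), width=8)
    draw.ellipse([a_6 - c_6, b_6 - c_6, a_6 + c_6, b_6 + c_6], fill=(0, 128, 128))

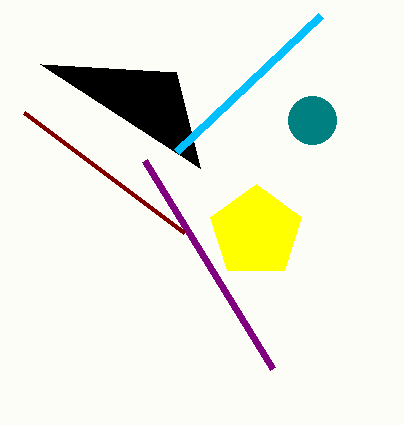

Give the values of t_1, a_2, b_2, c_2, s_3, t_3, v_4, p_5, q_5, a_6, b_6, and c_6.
t_1 = 368; a_2 = 256; b_2 = 232; c_2 = 48; s_3 = 184; t_3 = 232; v_4 = 72; p_5 = 320; q_5 = 16; a_6 = 312; b_6 = 120; c_6 = 24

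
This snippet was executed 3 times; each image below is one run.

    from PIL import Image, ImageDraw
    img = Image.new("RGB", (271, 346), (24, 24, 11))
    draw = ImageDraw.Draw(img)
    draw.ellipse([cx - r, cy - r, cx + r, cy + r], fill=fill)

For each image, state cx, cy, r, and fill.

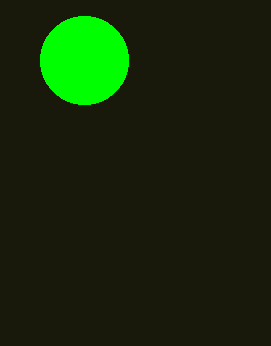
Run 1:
cx = 84; cy = 60; r = 44; fill = 'lime'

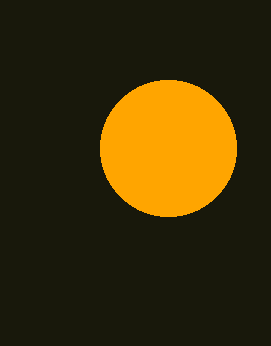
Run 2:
cx = 168, cy = 148, r = 68, fill = 'orange'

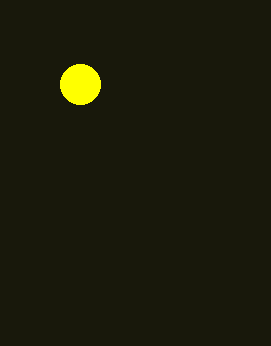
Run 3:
cx = 80; cy = 84; r = 20; fill = 'yellow'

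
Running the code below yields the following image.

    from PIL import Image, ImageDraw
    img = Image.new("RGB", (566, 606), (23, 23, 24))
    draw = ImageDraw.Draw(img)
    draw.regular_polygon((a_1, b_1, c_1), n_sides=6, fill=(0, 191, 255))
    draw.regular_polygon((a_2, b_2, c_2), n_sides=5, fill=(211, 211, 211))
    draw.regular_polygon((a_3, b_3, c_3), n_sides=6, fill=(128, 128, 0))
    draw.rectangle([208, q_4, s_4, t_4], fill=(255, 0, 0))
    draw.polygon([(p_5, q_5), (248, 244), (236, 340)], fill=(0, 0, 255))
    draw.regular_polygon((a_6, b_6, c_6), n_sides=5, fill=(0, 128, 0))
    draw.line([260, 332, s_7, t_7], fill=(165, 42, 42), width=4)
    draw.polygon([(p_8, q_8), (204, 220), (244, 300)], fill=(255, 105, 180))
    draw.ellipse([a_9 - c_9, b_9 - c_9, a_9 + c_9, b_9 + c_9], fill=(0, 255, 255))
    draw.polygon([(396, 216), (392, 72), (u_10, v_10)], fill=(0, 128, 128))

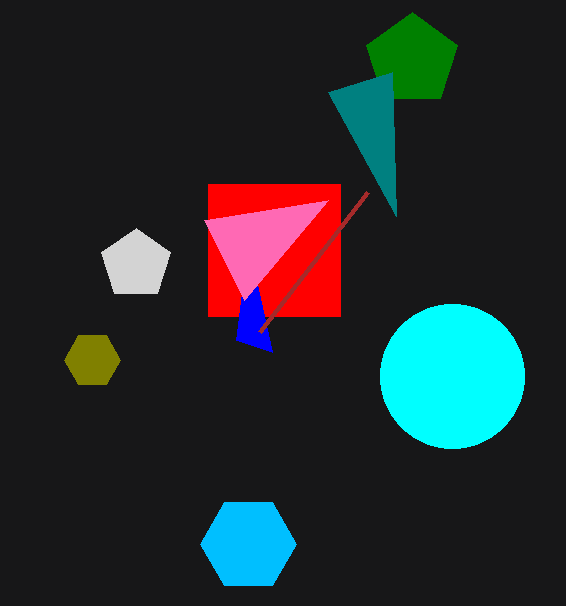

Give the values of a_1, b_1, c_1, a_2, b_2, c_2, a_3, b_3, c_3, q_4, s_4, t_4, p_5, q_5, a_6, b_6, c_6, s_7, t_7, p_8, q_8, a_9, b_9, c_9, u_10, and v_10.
a_1 = 248, b_1 = 544, c_1 = 48, a_2 = 136, b_2 = 264, c_2 = 36, a_3 = 92, b_3 = 360, c_3 = 28, q_4 = 184, s_4 = 340, t_4 = 316, p_5 = 272, q_5 = 352, a_6 = 412, b_6 = 60, c_6 = 48, s_7 = 368, t_7 = 192, p_8 = 328, q_8 = 200, a_9 = 452, b_9 = 376, c_9 = 72, u_10 = 328, v_10 = 92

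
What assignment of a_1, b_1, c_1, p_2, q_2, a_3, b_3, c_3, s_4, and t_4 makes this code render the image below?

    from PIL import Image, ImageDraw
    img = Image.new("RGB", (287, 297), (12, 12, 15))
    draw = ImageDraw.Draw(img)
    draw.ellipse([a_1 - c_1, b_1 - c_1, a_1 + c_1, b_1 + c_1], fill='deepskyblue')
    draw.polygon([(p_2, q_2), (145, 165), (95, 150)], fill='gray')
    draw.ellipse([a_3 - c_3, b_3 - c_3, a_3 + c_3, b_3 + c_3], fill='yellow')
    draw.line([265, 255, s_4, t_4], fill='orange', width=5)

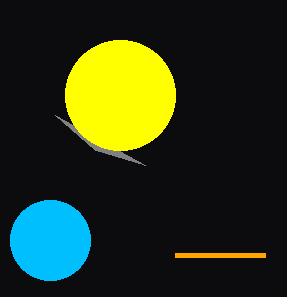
a_1 = 50; b_1 = 240; c_1 = 40; p_2 = 55; q_2 = 115; a_3 = 120; b_3 = 95; c_3 = 55; s_4 = 175; t_4 = 255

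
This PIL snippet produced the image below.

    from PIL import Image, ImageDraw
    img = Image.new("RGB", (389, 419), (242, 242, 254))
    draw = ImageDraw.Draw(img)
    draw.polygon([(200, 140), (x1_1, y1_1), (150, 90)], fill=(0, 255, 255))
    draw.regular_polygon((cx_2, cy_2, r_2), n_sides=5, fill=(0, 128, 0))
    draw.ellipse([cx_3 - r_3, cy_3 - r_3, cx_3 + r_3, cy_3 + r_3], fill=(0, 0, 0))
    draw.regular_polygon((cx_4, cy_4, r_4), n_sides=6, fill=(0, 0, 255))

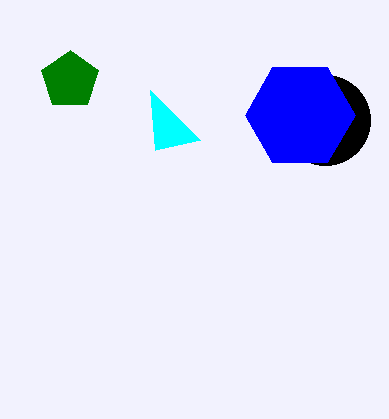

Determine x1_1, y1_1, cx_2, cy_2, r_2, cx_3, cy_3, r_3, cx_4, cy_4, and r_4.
x1_1 = 155, y1_1 = 150, cx_2 = 70, cy_2 = 80, r_2 = 30, cx_3 = 325, cy_3 = 120, r_3 = 45, cx_4 = 300, cy_4 = 115, r_4 = 55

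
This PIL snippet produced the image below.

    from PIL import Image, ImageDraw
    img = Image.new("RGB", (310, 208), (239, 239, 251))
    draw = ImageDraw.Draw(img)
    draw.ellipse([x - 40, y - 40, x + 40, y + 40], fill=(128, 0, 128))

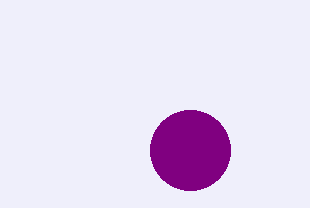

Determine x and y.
x = 190; y = 150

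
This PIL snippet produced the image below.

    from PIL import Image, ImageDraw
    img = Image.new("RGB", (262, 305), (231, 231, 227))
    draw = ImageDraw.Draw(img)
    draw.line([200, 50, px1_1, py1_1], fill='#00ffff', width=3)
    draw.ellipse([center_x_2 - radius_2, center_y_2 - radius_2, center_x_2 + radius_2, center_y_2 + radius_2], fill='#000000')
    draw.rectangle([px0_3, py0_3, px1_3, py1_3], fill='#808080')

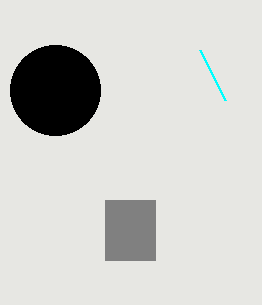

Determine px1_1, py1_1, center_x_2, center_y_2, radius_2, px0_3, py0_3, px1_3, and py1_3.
px1_1 = 225; py1_1 = 100; center_x_2 = 55; center_y_2 = 90; radius_2 = 45; px0_3 = 105; py0_3 = 200; px1_3 = 155; py1_3 = 260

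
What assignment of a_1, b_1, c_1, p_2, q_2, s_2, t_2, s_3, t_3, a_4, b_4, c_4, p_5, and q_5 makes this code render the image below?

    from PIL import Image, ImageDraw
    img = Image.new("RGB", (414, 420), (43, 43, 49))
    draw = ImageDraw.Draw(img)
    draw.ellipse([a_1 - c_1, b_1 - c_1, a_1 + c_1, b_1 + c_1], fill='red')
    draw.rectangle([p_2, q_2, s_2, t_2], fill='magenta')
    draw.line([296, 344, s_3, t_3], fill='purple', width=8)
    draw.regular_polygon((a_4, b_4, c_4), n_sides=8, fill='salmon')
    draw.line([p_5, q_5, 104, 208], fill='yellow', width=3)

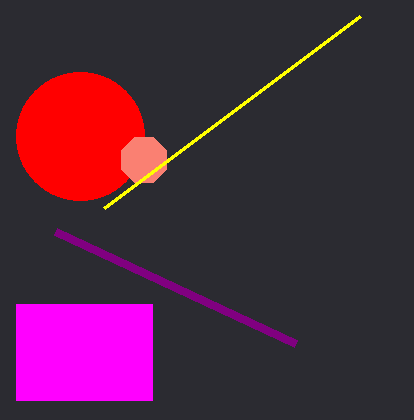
a_1 = 80
b_1 = 136
c_1 = 64
p_2 = 16
q_2 = 304
s_2 = 152
t_2 = 400
s_3 = 56
t_3 = 232
a_4 = 144
b_4 = 160
c_4 = 24
p_5 = 360
q_5 = 16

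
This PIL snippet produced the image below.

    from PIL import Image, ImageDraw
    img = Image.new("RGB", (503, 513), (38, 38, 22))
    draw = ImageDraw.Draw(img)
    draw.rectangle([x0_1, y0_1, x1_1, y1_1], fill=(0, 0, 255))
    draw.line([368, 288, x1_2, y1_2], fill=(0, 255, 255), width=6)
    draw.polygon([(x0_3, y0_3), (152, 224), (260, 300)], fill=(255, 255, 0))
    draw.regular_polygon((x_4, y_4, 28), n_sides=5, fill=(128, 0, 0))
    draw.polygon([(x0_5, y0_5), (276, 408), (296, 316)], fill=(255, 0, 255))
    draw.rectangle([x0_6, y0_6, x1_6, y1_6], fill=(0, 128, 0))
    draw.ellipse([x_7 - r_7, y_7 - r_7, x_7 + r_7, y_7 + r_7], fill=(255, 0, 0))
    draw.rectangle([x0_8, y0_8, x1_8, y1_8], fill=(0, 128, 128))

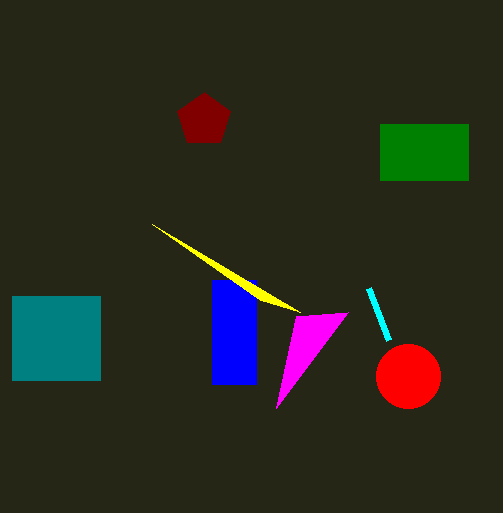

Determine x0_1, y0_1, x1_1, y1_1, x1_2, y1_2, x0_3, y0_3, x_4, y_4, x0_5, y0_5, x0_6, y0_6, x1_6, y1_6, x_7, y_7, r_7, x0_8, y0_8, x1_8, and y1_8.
x0_1 = 212; y0_1 = 280; x1_1 = 256; y1_1 = 384; x1_2 = 388; y1_2 = 340; x0_3 = 300; y0_3 = 312; x_4 = 204; y_4 = 120; x0_5 = 348; y0_5 = 312; x0_6 = 380; y0_6 = 124; x1_6 = 468; y1_6 = 180; x_7 = 408; y_7 = 376; r_7 = 32; x0_8 = 12; y0_8 = 296; x1_8 = 100; y1_8 = 380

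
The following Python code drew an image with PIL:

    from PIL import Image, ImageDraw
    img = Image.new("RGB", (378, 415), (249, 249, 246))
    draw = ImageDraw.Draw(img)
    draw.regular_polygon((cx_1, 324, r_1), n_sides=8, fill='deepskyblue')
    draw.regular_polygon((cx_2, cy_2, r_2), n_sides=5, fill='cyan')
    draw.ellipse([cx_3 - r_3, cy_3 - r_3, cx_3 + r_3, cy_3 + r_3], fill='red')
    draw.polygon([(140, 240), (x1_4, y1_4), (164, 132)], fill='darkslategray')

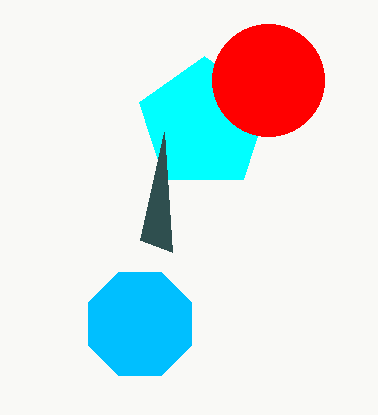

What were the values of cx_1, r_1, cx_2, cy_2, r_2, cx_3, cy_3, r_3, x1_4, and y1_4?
cx_1 = 140; r_1 = 56; cx_2 = 204; cy_2 = 124; r_2 = 68; cx_3 = 268; cy_3 = 80; r_3 = 56; x1_4 = 172; y1_4 = 252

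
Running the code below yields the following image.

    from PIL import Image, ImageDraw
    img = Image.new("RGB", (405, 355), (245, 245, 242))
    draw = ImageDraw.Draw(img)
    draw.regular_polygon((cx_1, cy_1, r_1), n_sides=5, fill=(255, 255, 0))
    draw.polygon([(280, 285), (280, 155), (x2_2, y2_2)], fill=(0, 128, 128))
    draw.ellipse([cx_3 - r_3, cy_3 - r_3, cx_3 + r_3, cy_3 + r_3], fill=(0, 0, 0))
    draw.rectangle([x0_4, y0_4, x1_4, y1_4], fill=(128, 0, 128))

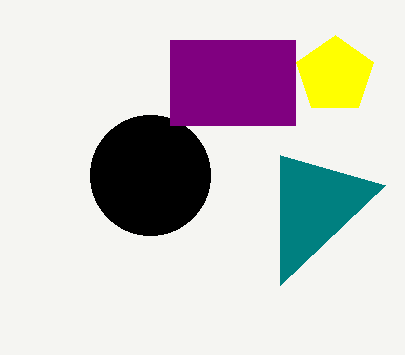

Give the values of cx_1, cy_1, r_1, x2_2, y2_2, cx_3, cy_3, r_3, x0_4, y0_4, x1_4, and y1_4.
cx_1 = 335; cy_1 = 75; r_1 = 40; x2_2 = 385; y2_2 = 185; cx_3 = 150; cy_3 = 175; r_3 = 60; x0_4 = 170; y0_4 = 40; x1_4 = 295; y1_4 = 125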